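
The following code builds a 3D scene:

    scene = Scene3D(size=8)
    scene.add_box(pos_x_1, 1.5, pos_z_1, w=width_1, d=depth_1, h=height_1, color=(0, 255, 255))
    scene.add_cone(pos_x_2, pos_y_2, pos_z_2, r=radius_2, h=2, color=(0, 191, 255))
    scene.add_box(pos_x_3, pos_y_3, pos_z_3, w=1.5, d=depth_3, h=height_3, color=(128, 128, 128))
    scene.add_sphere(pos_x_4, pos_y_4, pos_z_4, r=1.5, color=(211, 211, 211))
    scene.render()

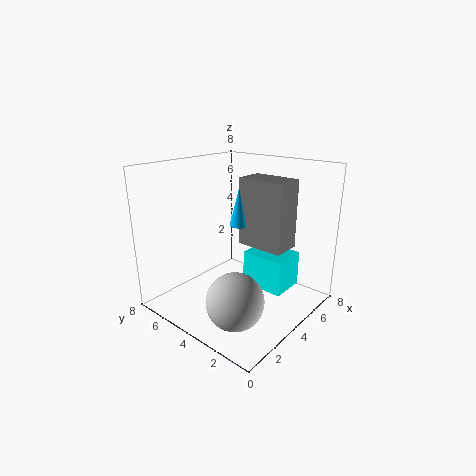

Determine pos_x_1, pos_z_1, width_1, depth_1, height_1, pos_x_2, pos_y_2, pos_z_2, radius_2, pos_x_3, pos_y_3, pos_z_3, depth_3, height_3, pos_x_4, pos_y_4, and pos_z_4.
pos_x_1 = 4.5; pos_z_1 = 1; width_1 = 2; depth_1 = 2.5; height_1 = 2; pos_x_2 = 3.5; pos_y_2 = 3.5; pos_z_2 = 5; radius_2 = 0.5; pos_x_3 = 3.5; pos_y_3 = 1; pos_z_3 = 4; depth_3 = 2.5; height_3 = 3.5; pos_x_4 = 2; pos_y_4 = 2.5; pos_z_4 = 1.5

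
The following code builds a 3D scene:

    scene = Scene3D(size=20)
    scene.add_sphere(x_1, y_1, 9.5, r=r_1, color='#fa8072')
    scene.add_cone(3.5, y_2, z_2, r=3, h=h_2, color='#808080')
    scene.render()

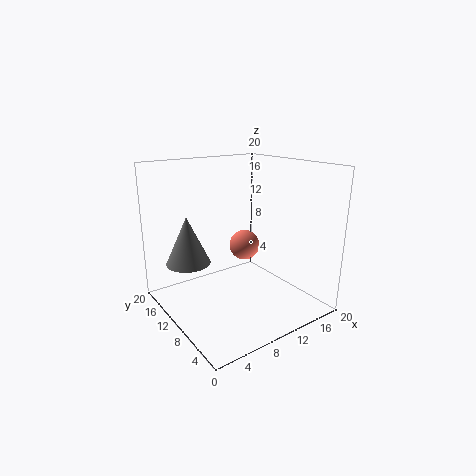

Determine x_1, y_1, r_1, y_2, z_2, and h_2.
x_1 = 10
y_1 = 8.5
r_1 = 2
y_2 = 12.5
z_2 = 7
h_2 = 6.5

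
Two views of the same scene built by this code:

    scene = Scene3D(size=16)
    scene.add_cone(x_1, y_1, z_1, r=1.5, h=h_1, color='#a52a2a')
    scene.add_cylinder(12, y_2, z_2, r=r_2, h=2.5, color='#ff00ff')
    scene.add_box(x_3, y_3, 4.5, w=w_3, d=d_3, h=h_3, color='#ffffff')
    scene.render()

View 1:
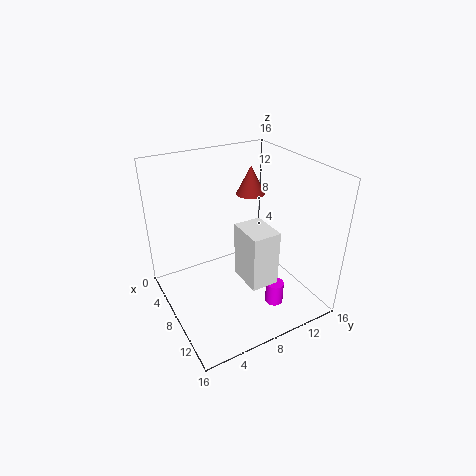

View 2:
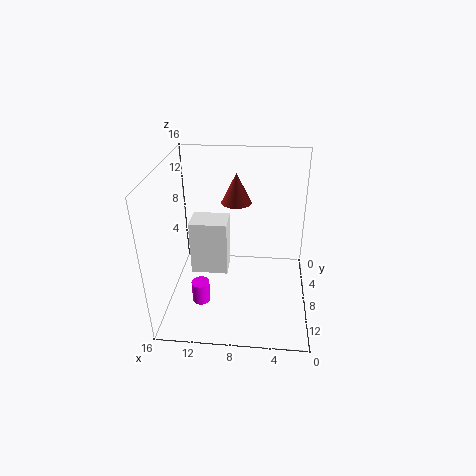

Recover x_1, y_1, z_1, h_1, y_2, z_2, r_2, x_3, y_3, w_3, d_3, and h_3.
x_1 = 8; y_1 = 9.5; z_1 = 13; h_1 = 3; y_2 = 10.5; z_2 = 1; r_2 = 1; x_3 = 9; y_3 = 7; w_3 = 4; d_3 = 3; h_3 = 6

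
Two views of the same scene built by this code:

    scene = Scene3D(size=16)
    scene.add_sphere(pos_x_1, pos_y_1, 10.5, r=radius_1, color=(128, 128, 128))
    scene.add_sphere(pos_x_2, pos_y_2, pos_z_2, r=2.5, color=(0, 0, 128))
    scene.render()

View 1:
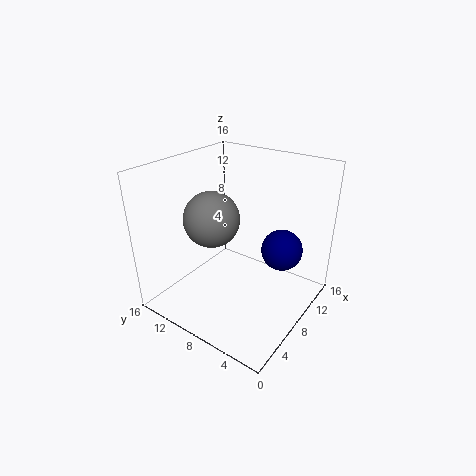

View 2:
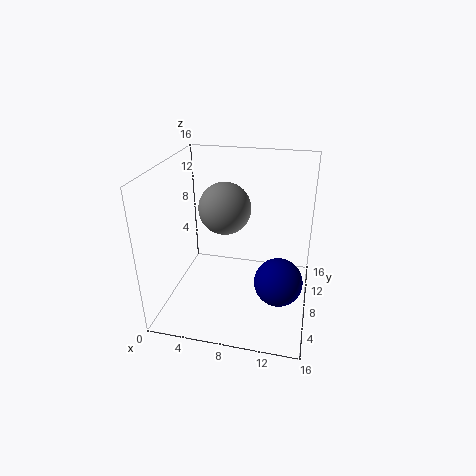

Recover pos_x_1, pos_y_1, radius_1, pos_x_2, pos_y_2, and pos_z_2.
pos_x_1 = 6
pos_y_1 = 10
radius_1 = 3
pos_x_2 = 13
pos_y_2 = 5
pos_z_2 = 5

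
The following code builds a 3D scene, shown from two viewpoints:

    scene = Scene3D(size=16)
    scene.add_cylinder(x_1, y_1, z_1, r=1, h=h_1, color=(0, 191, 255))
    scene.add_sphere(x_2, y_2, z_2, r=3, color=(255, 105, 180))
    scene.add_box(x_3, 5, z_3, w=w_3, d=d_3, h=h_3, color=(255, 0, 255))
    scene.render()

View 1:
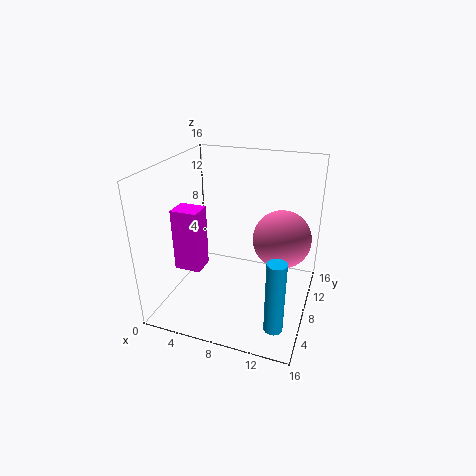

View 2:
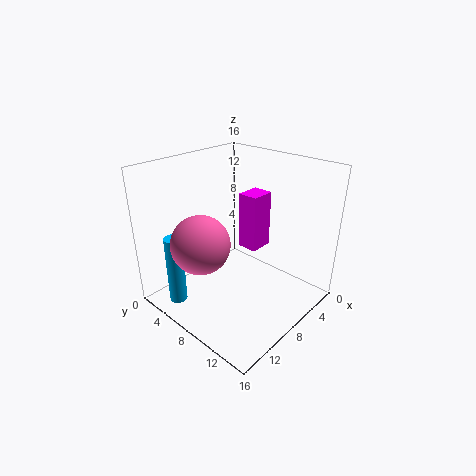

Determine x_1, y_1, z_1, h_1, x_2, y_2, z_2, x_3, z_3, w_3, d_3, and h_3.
x_1 = 13.5
y_1 = 3.5
z_1 = 0.5
h_1 = 8
x_2 = 13
y_2 = 7.5
z_2 = 9
x_3 = 1.5
z_3 = 4.5
w_3 = 3
d_3 = 2.5
h_3 = 7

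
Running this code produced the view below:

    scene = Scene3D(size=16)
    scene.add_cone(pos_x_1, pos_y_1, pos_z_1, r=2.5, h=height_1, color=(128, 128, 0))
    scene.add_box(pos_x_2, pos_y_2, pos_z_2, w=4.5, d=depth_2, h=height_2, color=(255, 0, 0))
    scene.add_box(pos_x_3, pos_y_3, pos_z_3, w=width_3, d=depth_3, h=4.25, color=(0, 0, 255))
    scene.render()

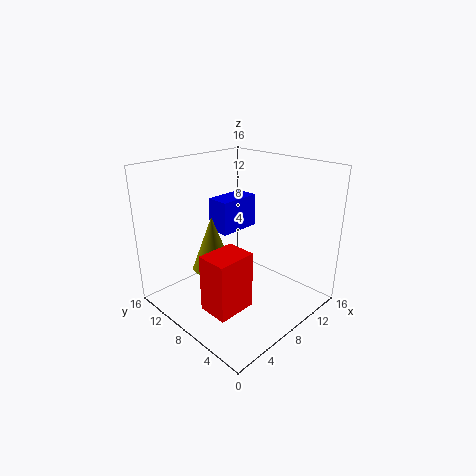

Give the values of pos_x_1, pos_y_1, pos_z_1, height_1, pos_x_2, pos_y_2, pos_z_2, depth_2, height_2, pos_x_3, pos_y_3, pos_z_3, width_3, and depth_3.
pos_x_1 = 8; pos_y_1 = 12.5; pos_z_1 = 2.5; height_1 = 6.75; pos_x_2 = 3; pos_y_2 = 5.25; pos_z_2 = 0.75; depth_2 = 3.5; height_2 = 6.5; pos_x_3 = 10; pos_y_3 = 12.25; pos_z_3 = 6.25; width_3 = 5.5; depth_3 = 3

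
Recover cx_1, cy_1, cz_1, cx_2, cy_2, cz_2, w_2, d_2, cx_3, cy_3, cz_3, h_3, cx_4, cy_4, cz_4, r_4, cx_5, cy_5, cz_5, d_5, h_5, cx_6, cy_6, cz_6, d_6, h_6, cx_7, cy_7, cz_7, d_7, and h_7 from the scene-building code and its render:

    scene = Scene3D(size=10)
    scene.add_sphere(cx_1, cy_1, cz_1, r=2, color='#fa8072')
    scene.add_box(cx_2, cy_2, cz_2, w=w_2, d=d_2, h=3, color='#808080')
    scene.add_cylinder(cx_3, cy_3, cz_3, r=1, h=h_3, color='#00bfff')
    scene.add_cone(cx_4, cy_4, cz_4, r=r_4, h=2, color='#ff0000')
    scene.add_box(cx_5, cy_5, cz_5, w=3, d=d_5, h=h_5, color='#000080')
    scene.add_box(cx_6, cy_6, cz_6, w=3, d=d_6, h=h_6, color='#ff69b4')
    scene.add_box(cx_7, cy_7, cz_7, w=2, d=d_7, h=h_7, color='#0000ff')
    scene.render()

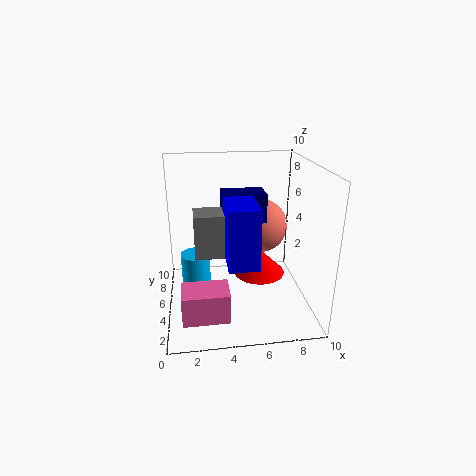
cx_1 = 7
cy_1 = 7
cz_1 = 5
cx_2 = 2
cy_2 = 4
cz_2 = 4
w_2 = 2
d_2 = 2
cx_3 = 2
cy_3 = 5
cz_3 = 1
h_3 = 3
cx_4 = 7
cy_4 = 7
cz_4 = 1
r_4 = 2
cx_5 = 4
cy_5 = 5
cz_5 = 6
d_5 = 2
h_5 = 2
cx_6 = 1
cy_6 = 1
cz_6 = 1
d_6 = 2
h_6 = 2
cx_7 = 4
cy_7 = 2
cz_7 = 4
d_7 = 3
h_7 = 4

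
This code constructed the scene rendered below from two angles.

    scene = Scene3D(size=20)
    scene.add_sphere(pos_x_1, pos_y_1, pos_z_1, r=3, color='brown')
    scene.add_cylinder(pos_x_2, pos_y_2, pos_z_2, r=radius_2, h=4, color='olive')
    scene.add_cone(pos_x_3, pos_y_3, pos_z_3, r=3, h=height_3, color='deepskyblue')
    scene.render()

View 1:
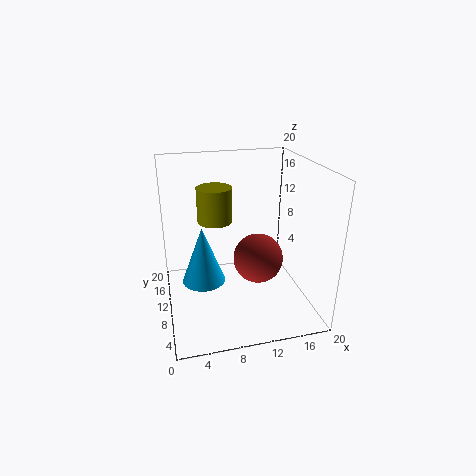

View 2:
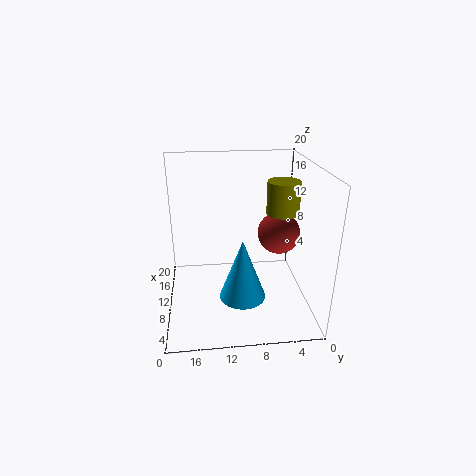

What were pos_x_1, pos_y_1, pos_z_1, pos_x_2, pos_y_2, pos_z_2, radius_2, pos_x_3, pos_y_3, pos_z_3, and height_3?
pos_x_1 = 11; pos_y_1 = 4; pos_z_1 = 10; pos_x_2 = 6; pos_y_2 = 5; pos_z_2 = 15; radius_2 = 2; pos_x_3 = 5; pos_y_3 = 10; pos_z_3 = 4; height_3 = 8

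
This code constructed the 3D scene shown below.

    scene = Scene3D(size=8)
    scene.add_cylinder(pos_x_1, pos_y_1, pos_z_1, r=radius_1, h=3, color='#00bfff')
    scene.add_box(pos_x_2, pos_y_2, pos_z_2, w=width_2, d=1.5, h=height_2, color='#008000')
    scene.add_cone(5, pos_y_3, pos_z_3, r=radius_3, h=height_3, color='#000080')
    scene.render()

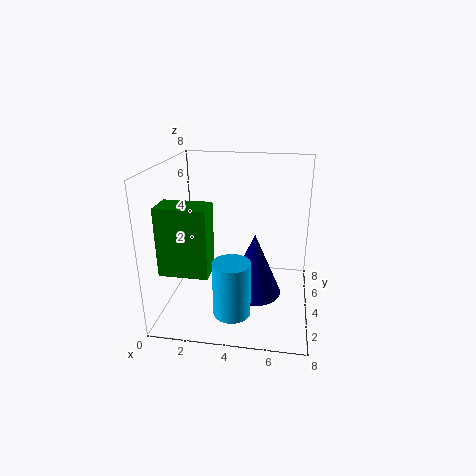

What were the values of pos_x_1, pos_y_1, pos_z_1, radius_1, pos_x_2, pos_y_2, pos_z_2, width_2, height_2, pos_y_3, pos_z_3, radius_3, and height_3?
pos_x_1 = 4, pos_y_1 = 2, pos_z_1 = 0.5, radius_1 = 1, pos_x_2 = 0.5, pos_y_2 = 1, pos_z_2 = 3, width_2 = 2.5, height_2 = 3.5, pos_y_3 = 3.5, pos_z_3 = 1, radius_3 = 1.5, height_3 = 3.5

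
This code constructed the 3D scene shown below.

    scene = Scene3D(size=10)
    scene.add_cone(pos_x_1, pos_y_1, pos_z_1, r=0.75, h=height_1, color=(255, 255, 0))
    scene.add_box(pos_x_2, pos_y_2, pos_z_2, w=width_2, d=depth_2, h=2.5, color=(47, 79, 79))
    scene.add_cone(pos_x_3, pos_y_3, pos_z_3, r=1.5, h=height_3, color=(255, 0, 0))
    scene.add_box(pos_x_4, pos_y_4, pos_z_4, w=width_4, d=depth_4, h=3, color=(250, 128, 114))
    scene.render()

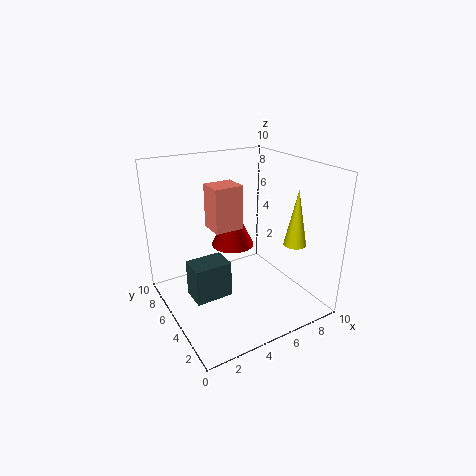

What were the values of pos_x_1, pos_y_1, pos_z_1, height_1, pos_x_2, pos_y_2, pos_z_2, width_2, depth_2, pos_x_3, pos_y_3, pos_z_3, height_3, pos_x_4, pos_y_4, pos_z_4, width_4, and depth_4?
pos_x_1 = 7.75; pos_y_1 = 2.25; pos_z_1 = 5; height_1 = 3.75; pos_x_2 = 1.25; pos_y_2 = 3.75; pos_z_2 = 1.5; width_2 = 2.5; depth_2 = 1.75; pos_x_3 = 5; pos_y_3 = 5.75; pos_z_3 = 4.25; height_3 = 3; pos_x_4 = 3.25; pos_y_4 = 4.75; pos_z_4 = 5.75; width_4 = 2; depth_4 = 1.75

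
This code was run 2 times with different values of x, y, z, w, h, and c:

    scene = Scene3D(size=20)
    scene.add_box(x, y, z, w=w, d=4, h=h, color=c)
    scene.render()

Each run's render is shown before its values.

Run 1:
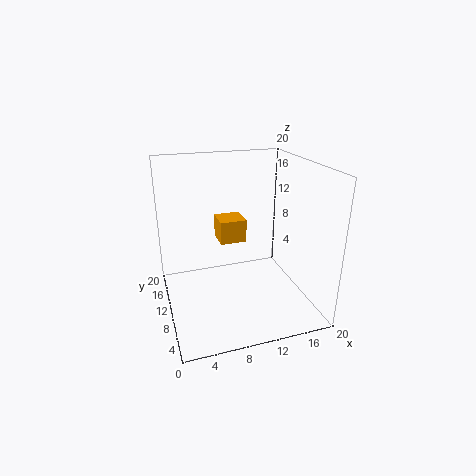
x = 8.5, y = 13.5, z = 7.5, w = 4, h = 3.5, c = 'orange'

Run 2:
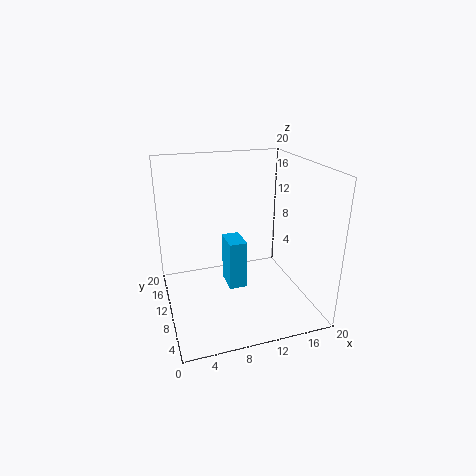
x = 8.5, y = 9, z = 2.5, w = 2.5, h = 7, c = 'deepskyblue'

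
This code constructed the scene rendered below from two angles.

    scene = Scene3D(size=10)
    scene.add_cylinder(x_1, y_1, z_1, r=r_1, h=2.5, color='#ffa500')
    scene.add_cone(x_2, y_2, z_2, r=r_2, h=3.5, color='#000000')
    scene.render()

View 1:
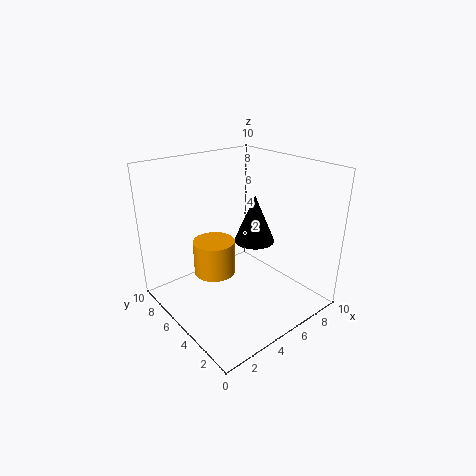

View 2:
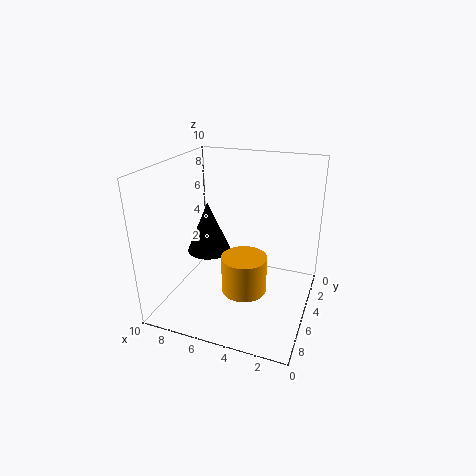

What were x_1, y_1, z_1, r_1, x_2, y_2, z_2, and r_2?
x_1 = 4, y_1 = 6.5, z_1 = 2, r_1 = 1.5, x_2 = 7, y_2 = 5.5, z_2 = 4, r_2 = 1.5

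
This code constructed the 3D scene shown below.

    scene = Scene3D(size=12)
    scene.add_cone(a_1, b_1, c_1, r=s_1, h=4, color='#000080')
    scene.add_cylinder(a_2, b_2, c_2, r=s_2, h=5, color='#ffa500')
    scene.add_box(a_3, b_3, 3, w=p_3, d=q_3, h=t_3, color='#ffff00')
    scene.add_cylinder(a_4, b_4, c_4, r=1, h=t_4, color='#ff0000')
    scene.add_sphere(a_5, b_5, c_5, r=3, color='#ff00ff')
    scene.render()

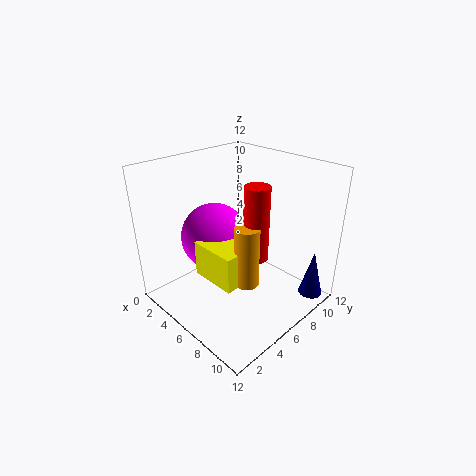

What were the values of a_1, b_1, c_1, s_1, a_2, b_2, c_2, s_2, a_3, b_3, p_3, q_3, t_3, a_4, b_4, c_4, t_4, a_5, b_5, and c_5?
a_1 = 11, b_1 = 10, c_1 = 1, s_1 = 1, a_2 = 8, b_2 = 5, c_2 = 3, s_2 = 1, a_3 = 4, b_3 = 3, p_3 = 4, q_3 = 3, t_3 = 3, a_4 = 8, b_4 = 6, c_4 = 5, t_4 = 6, a_5 = 3, b_5 = 6, c_5 = 5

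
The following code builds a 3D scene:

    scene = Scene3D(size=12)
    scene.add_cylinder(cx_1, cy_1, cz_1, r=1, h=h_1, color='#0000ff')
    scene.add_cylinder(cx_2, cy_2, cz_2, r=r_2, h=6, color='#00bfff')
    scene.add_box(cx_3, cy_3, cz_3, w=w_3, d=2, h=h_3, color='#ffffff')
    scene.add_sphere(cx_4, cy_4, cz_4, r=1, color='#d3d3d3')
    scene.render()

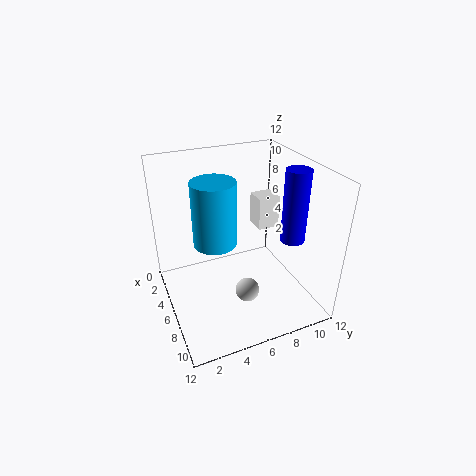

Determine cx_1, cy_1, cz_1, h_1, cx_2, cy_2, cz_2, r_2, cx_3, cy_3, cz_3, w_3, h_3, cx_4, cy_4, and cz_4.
cx_1 = 8, cy_1 = 10, cz_1 = 6, h_1 = 6, cx_2 = 3, cy_2 = 5, cz_2 = 4, r_2 = 2, cx_3 = 2, cy_3 = 9, cz_3 = 5, w_3 = 2, h_3 = 3, cx_4 = 8, cy_4 = 6, cz_4 = 2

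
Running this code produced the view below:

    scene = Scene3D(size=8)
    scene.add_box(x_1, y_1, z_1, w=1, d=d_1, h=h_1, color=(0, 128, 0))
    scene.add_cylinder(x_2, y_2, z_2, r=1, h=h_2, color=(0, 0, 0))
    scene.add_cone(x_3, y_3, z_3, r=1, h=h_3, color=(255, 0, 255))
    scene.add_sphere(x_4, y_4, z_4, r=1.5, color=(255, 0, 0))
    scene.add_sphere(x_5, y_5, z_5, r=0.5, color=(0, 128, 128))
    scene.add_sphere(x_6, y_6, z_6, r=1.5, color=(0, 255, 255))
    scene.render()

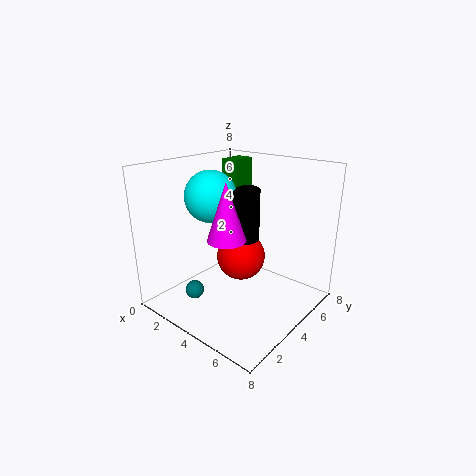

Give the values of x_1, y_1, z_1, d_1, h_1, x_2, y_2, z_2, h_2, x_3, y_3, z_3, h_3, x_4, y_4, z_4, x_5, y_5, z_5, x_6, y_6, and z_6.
x_1 = 2, y_1 = 5, z_1 = 6, d_1 = 1.5, h_1 = 2, x_2 = 3.5, y_2 = 5, z_2 = 3.5, h_2 = 3, x_3 = 4.5, y_3 = 2.5, z_3 = 4.5, h_3 = 3, x_4 = 3, y_4 = 5.5, z_4 = 2, x_5 = 3, y_5 = 1.5, z_5 = 1.5, x_6 = 2, y_6 = 4, z_6 = 6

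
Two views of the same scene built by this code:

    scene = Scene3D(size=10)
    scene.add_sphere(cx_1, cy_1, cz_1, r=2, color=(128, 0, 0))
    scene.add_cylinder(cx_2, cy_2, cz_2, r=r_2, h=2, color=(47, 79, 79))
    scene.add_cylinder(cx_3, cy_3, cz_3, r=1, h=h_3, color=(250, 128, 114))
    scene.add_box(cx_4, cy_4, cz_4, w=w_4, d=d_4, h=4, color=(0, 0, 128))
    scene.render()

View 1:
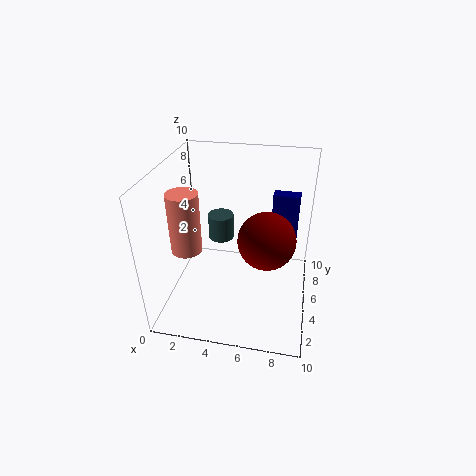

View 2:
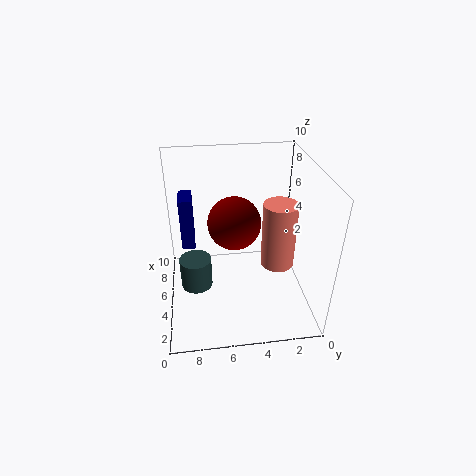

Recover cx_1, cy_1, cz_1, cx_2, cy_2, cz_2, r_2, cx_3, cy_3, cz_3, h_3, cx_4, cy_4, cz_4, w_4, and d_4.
cx_1 = 7
cy_1 = 5
cz_1 = 5
cx_2 = 3
cy_2 = 8
cz_2 = 3
r_2 = 1
cx_3 = 2
cy_3 = 3
cz_3 = 5
h_3 = 4
cx_4 = 7
cy_4 = 8
cz_4 = 3
w_4 = 2
d_4 = 1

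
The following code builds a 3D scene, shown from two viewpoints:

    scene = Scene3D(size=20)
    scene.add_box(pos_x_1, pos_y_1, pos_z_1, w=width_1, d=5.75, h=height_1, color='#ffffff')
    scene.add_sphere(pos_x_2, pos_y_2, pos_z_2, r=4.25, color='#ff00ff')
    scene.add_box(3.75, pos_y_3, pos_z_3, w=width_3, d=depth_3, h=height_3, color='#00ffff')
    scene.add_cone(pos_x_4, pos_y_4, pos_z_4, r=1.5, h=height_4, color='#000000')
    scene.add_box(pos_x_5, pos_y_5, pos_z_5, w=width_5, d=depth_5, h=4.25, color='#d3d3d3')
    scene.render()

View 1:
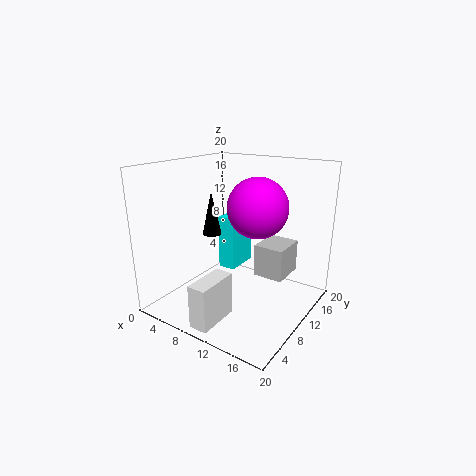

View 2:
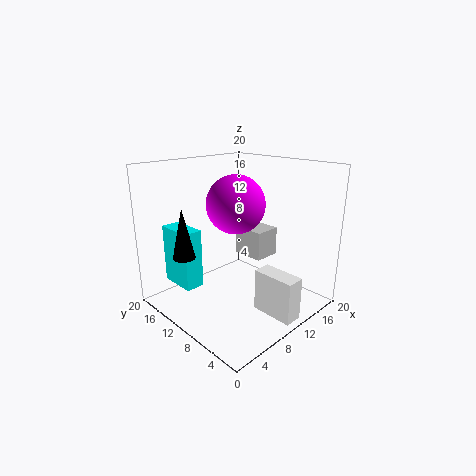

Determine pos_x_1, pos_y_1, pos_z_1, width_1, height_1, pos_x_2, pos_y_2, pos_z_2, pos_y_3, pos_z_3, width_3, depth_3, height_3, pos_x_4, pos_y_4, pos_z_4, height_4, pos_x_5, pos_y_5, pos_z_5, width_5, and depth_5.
pos_x_1 = 9.25, pos_y_1 = 0.25, pos_z_1 = 1, width_1 = 2.5, height_1 = 5.75, pos_x_2 = 11.75, pos_y_2 = 12.25, pos_z_2 = 14, pos_y_3 = 13.75, pos_z_3 = 2.5, width_3 = 2.75, depth_3 = 5.5, height_3 = 8.5, pos_x_4 = 3, pos_y_4 = 13, pos_z_4 = 8.25, height_4 = 6.75, pos_x_5 = 13.25, pos_y_5 = 9, pos_z_5 = 5.75, width_5 = 4, depth_5 = 4.75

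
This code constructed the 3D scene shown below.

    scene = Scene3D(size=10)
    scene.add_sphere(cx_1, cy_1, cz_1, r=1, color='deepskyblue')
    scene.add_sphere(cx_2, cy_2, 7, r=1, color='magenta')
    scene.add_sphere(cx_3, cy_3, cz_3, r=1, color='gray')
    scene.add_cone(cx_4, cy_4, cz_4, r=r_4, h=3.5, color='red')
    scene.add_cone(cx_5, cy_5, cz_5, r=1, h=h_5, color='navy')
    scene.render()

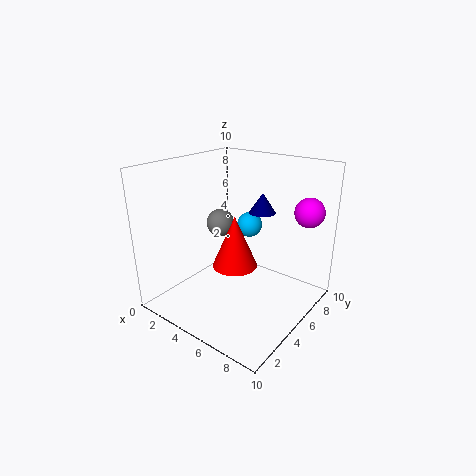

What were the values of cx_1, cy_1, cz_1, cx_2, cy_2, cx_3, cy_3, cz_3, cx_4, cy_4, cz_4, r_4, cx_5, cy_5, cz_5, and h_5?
cx_1 = 3.5
cy_1 = 8.5
cz_1 = 4.5
cx_2 = 9
cy_2 = 7.5
cx_3 = 3
cy_3 = 5.5
cz_3 = 5.5
cx_4 = 5.5
cy_4 = 4
cz_4 = 3.5
r_4 = 1.5
cx_5 = 5
cy_5 = 8
cz_5 = 6
h_5 = 1.5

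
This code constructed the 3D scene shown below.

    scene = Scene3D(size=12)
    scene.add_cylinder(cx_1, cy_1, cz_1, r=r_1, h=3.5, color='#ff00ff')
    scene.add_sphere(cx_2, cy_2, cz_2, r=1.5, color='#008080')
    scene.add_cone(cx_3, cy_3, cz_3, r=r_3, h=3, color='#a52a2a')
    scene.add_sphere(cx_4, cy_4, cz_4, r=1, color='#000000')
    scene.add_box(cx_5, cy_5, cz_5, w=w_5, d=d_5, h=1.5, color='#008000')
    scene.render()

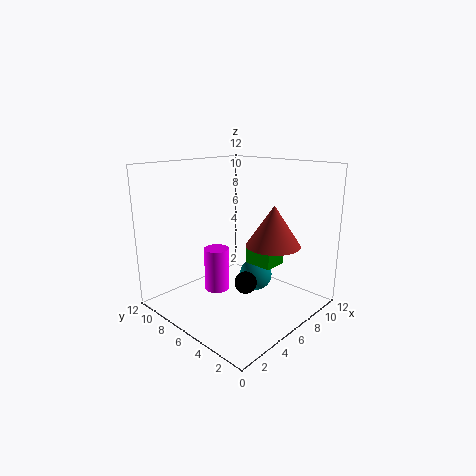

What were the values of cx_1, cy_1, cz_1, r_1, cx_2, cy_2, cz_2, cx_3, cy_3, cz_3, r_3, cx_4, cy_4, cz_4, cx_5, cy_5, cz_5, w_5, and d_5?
cx_1 = 4
cy_1 = 6.5
cz_1 = 2
r_1 = 1
cx_2 = 9
cy_2 = 6.5
cz_2 = 1.5
cx_3 = 5.5
cy_3 = 2
cz_3 = 6.5
r_3 = 2
cx_4 = 7
cy_4 = 6
cz_4 = 1.5
cx_5 = 7
cy_5 = 3.5
cz_5 = 3.5
w_5 = 2
d_5 = 2.5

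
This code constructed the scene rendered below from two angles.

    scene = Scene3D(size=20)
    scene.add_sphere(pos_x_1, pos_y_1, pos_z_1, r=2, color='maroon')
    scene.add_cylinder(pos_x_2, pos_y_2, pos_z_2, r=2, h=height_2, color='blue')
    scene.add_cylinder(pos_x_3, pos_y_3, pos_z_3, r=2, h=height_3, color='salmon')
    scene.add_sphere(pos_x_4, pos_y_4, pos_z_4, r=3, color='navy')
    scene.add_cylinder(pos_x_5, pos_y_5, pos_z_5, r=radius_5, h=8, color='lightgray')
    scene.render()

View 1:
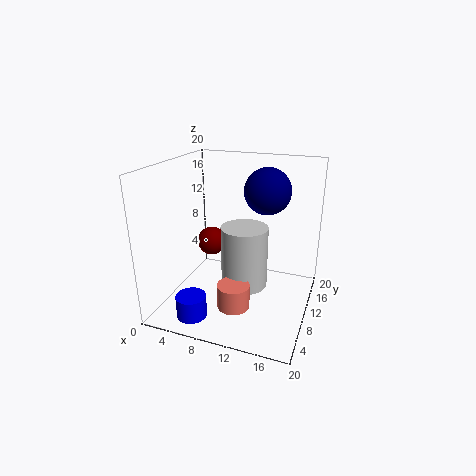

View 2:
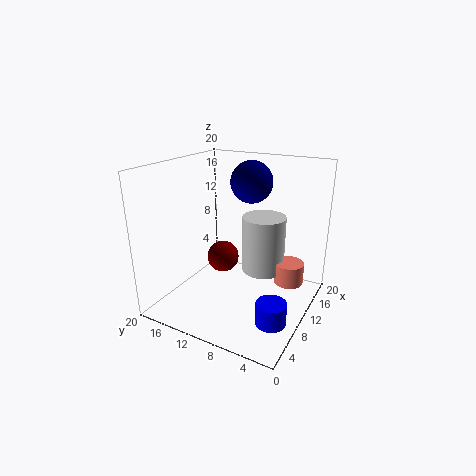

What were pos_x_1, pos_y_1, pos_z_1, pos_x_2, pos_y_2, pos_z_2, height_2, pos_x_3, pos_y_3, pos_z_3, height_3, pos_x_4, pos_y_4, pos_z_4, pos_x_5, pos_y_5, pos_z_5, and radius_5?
pos_x_1 = 6
pos_y_1 = 10
pos_z_1 = 9
pos_x_2 = 6
pos_y_2 = 3
pos_z_2 = 1
height_2 = 3
pos_x_3 = 12
pos_y_3 = 3
pos_z_3 = 4
height_3 = 3
pos_x_4 = 14
pos_y_4 = 10
pos_z_4 = 17
pos_x_5 = 12
pos_y_5 = 7
pos_z_5 = 5
radius_5 = 3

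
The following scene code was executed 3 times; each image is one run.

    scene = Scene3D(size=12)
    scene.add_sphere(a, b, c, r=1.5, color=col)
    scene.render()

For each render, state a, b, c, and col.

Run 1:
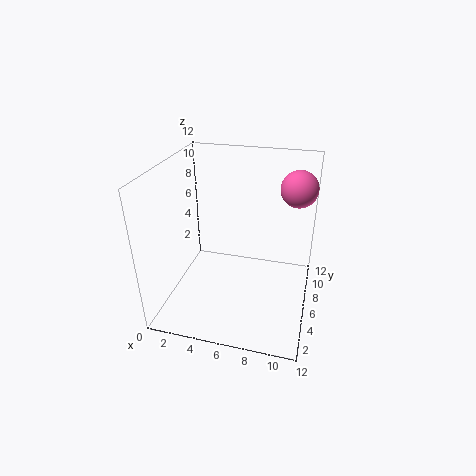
a = 10.5, b = 8, c = 10, col = 'hotpink'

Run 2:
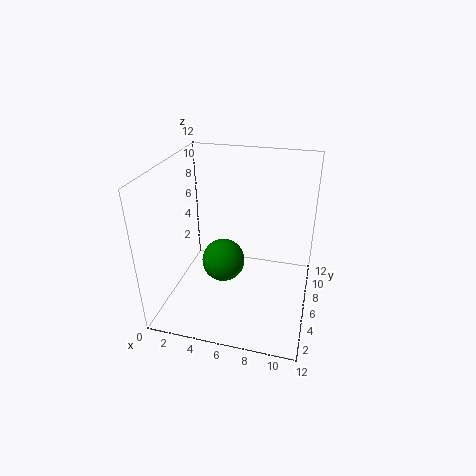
a = 6, b = 2, c = 6.5, col = 'green'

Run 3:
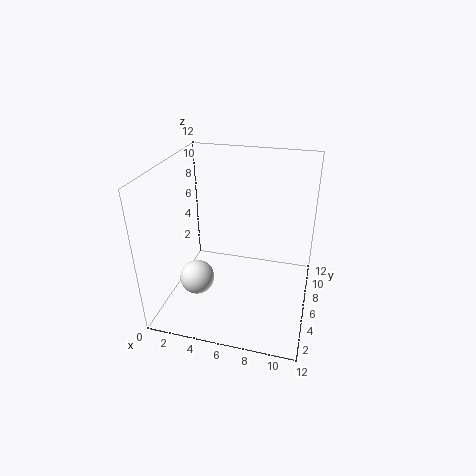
a = 2.5, b = 5, c = 2, col = 'white'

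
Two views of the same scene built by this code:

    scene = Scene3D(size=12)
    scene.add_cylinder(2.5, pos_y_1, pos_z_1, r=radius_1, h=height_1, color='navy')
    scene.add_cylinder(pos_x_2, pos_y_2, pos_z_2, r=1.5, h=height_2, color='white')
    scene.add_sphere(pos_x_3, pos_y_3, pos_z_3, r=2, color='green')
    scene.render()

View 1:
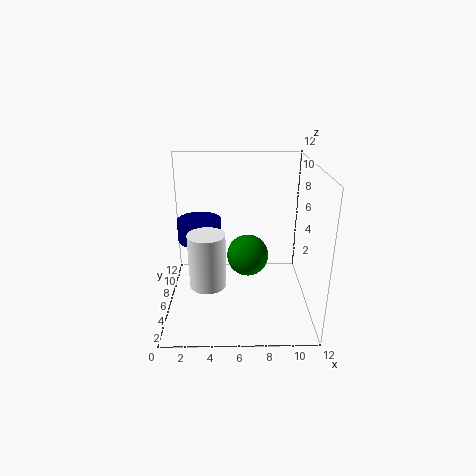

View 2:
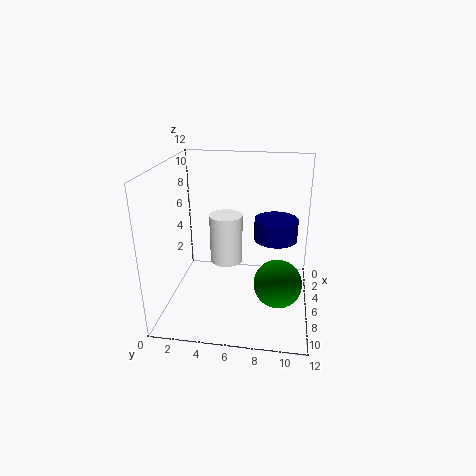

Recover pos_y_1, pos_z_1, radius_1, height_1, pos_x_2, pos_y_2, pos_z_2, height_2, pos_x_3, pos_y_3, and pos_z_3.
pos_y_1 = 9; pos_z_1 = 4.5; radius_1 = 2; height_1 = 2; pos_x_2 = 3.5; pos_y_2 = 4.5; pos_z_2 = 2.5; height_2 = 4.5; pos_x_3 = 7; pos_y_3 = 9.5; pos_z_3 = 2.5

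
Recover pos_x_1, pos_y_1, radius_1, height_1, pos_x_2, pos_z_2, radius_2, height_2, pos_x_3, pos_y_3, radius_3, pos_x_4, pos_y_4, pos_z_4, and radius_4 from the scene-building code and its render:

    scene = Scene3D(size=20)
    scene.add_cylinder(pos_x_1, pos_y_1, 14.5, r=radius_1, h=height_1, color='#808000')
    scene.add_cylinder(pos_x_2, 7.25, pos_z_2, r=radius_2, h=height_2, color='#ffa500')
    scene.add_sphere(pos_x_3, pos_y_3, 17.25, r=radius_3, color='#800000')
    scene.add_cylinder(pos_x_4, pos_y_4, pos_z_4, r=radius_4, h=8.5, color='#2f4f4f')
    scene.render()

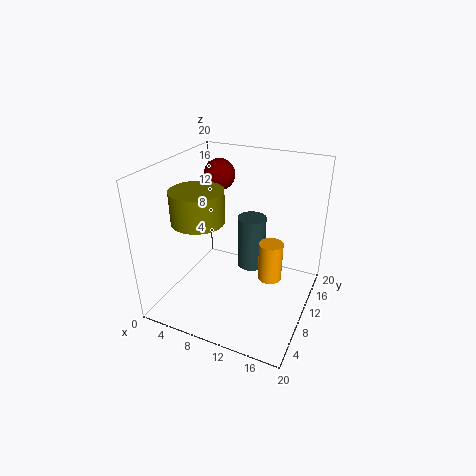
pos_x_1 = 7.25
pos_y_1 = 4.5
radius_1 = 3.25
height_1 = 4
pos_x_2 = 15.75
pos_z_2 = 7
radius_2 = 1.5
height_2 = 5
pos_x_3 = 5.25
pos_y_3 = 14
radius_3 = 2.25
pos_x_4 = 9.5
pos_y_4 = 16.25
pos_z_4 = 1.75
radius_4 = 2.25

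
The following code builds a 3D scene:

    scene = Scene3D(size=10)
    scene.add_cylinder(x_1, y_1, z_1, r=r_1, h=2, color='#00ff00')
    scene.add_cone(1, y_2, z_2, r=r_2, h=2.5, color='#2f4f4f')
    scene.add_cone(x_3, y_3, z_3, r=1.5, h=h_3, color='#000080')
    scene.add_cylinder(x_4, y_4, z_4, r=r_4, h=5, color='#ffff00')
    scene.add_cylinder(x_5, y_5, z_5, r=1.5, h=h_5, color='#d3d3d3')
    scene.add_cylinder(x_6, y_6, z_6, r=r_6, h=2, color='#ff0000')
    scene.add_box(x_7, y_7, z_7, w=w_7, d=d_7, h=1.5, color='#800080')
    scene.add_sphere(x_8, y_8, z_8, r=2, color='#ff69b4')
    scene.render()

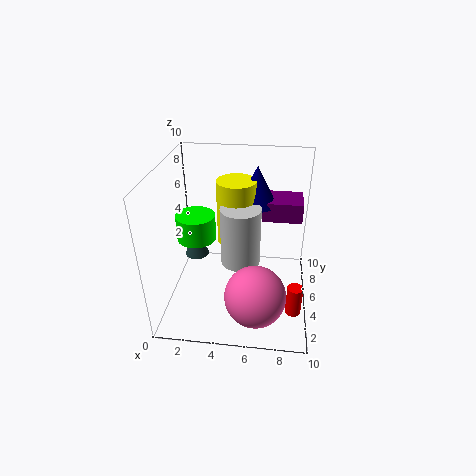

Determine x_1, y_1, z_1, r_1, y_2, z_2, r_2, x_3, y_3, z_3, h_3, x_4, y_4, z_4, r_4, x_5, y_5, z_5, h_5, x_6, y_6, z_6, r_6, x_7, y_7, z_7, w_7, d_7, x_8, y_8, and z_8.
x_1 = 1.5
y_1 = 7
z_1 = 3.5
r_1 = 1.5
y_2 = 8.5
z_2 = 1
r_2 = 1
x_3 = 6
y_3 = 8.5
z_3 = 6
h_3 = 3
x_4 = 4.5
y_4 = 8
z_4 = 3
r_4 = 1.5
x_5 = 5
y_5 = 6.5
z_5 = 2
h_5 = 4.5
x_6 = 9
y_6 = 2
z_6 = 1.5
r_6 = 0.5
x_7 = 6.5
y_7 = 7.5
z_7 = 5
w_7 = 3
d_7 = 2.5
x_8 = 6.5
y_8 = 2
z_8 = 2.5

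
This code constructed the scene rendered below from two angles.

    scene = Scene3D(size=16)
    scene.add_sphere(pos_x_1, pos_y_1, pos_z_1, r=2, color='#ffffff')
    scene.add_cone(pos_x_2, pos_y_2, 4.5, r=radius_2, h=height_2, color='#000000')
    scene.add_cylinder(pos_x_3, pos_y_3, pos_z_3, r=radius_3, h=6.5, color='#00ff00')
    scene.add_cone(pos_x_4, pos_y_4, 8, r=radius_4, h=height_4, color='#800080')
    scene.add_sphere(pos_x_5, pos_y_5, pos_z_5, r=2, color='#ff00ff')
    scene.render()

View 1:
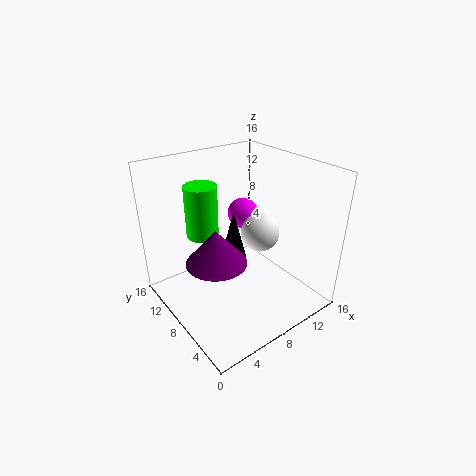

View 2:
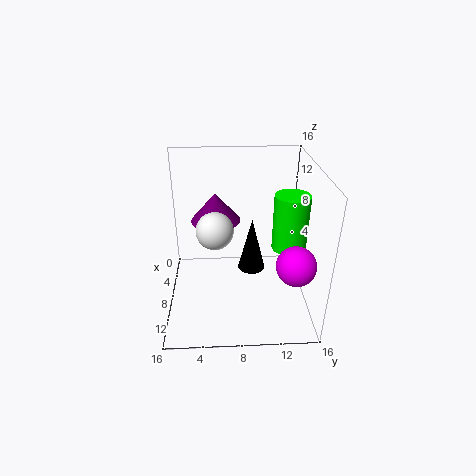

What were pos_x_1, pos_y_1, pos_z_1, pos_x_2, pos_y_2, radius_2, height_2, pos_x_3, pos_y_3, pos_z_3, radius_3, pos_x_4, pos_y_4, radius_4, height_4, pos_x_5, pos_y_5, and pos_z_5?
pos_x_1 = 9
pos_y_1 = 5.5
pos_z_1 = 9.5
pos_x_2 = 8.5
pos_y_2 = 9.5
radius_2 = 1.5
height_2 = 6
pos_x_3 = 7
pos_y_3 = 14
pos_z_3 = 6
radius_3 = 2
pos_x_4 = 3.5
pos_y_4 = 5.5
radius_4 = 3
height_4 = 3.5
pos_x_5 = 13
pos_y_5 = 13.5
pos_z_5 = 7.5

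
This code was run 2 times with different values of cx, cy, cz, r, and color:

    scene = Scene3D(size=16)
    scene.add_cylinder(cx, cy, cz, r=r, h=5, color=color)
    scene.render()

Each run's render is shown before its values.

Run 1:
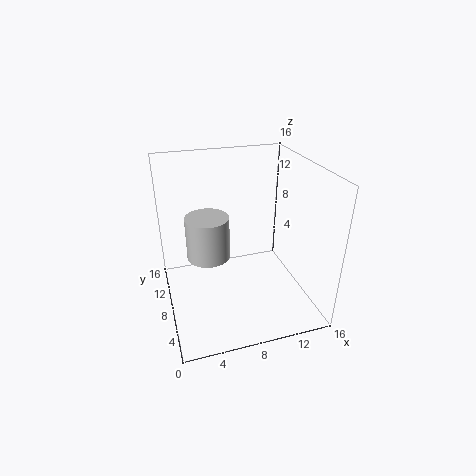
cx = 5
cy = 10
cz = 5
r = 2.5
color = 'lightgray'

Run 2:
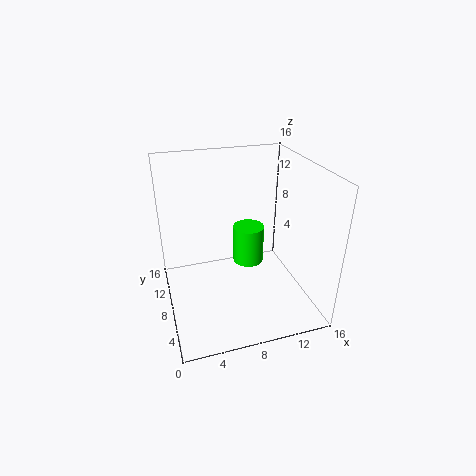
cx = 11
cy = 13
cz = 1.5
r = 2
color = 'lime'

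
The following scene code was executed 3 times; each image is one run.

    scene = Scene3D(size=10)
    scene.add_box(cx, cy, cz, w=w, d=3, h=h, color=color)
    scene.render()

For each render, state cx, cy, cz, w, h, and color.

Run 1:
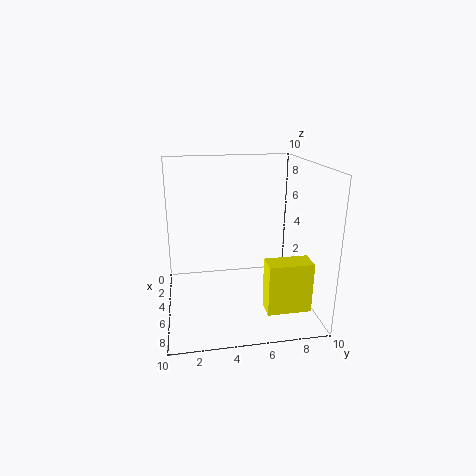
cx = 6.5, cy = 6.5, cz = 0.5, w = 1.5, h = 3.5, color = 'yellow'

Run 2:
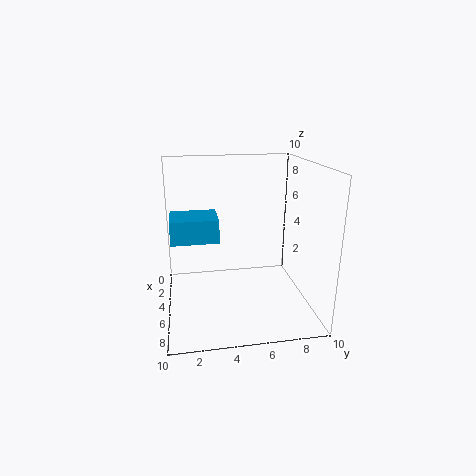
cx = 4.5, cy = 0.5, cz = 5.5, w = 2.5, h = 1.5, color = 'deepskyblue'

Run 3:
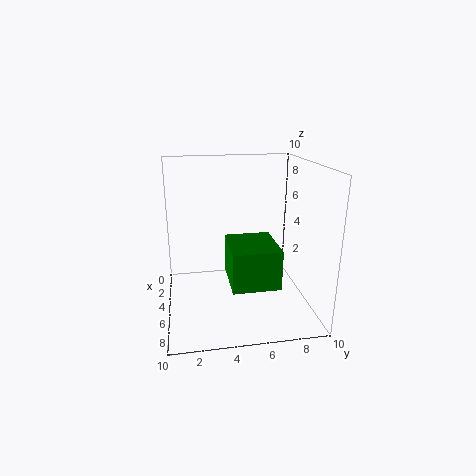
cx = 5.5, cy = 4, cz = 3, w = 3.5, h = 2.5, color = 'green'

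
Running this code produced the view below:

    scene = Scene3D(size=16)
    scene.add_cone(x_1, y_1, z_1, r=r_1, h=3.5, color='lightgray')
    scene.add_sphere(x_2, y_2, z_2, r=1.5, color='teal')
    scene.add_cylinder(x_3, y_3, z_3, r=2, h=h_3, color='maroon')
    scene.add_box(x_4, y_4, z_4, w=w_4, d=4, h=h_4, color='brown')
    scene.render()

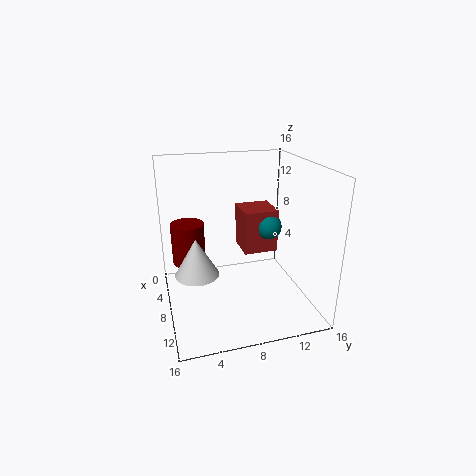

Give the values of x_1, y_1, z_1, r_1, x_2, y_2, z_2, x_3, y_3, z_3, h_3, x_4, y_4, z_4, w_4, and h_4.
x_1 = 13.5
y_1 = 2.5
z_1 = 7.5
r_1 = 2
x_2 = 7
y_2 = 12
z_2 = 8.5
x_3 = 3.5
y_3 = 3
z_3 = 3.5
h_3 = 5
x_4 = 3.5
y_4 = 9
z_4 = 5.5
w_4 = 4
h_4 = 5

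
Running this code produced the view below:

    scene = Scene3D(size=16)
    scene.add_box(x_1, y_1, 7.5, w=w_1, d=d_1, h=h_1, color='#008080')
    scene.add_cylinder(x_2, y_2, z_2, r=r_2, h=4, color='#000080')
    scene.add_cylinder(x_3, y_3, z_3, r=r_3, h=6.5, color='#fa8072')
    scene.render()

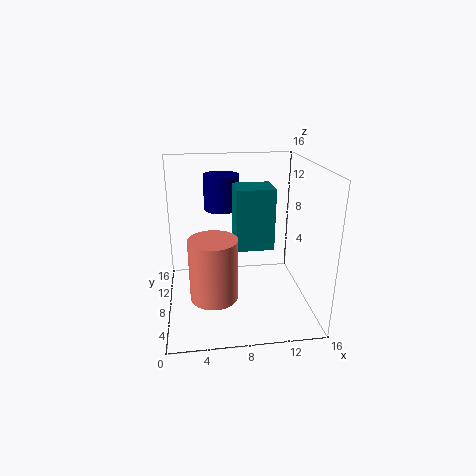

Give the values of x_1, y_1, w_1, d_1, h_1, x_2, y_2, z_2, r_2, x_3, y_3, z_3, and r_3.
x_1 = 7.5
y_1 = 5.5
w_1 = 4
d_1 = 3.5
h_1 = 6.5
x_2 = 6.5
y_2 = 11
z_2 = 10.5
r_2 = 2
x_3 = 5
y_3 = 4.5
z_3 = 3
r_3 = 2.5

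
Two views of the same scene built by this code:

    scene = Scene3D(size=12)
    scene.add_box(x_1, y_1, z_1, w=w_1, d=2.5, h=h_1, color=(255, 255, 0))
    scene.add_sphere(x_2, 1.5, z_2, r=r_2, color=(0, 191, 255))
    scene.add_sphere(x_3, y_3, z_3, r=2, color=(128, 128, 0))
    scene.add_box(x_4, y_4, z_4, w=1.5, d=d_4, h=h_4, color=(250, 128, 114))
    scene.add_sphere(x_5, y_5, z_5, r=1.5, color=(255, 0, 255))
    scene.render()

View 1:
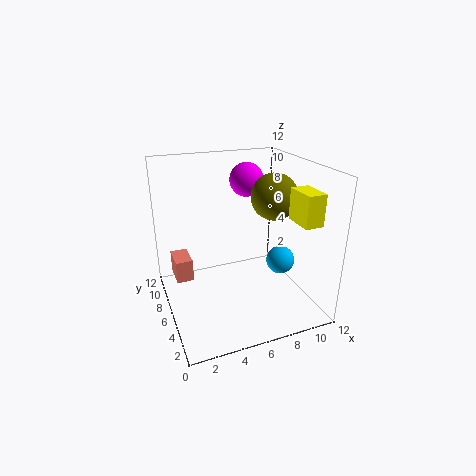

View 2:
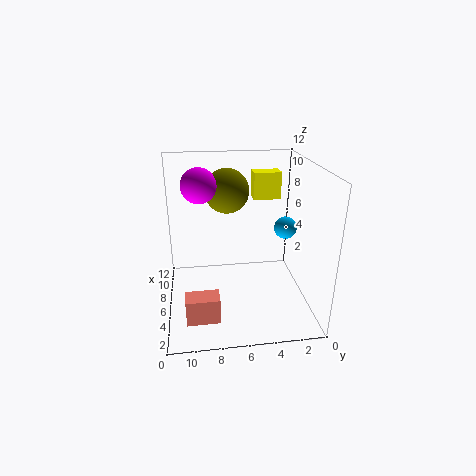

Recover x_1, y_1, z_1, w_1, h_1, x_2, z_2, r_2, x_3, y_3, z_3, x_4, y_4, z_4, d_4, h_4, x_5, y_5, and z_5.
x_1 = 9.5; y_1 = 1.5; z_1 = 8; w_1 = 1.5; h_1 = 2.5; x_2 = 7.5; z_2 = 6; r_2 = 1; x_3 = 9.5; y_3 = 6.5; z_3 = 9; x_4 = 1; y_4 = 8; z_4 = 1.5; d_4 = 2.5; h_4 = 2; x_5 = 8; y_5 = 9; z_5 = 10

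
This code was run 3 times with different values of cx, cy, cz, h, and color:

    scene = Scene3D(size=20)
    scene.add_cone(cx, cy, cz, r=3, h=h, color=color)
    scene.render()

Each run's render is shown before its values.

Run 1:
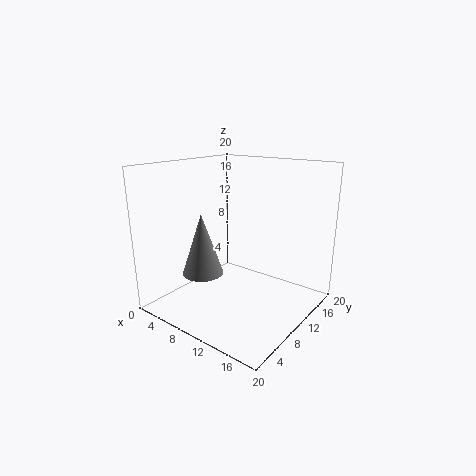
cx = 5
cy = 8
cz = 4
h = 9
color = 'gray'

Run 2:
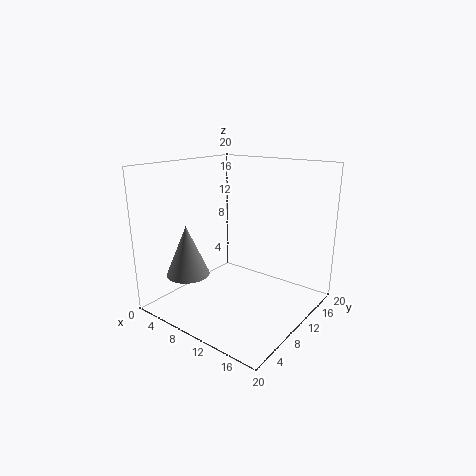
cx = 5
cy = 5
cz = 5
h = 7
color = 'gray'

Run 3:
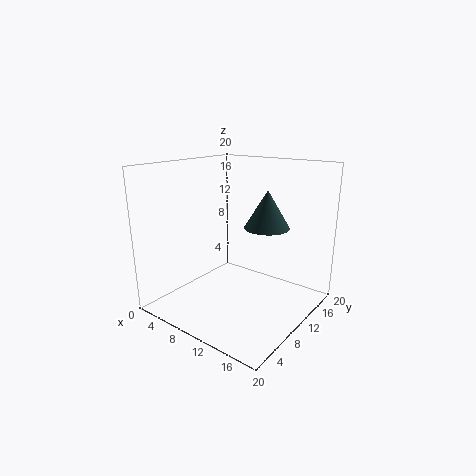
cx = 14
cy = 11
cz = 12
h = 5
color = 'darkslategray'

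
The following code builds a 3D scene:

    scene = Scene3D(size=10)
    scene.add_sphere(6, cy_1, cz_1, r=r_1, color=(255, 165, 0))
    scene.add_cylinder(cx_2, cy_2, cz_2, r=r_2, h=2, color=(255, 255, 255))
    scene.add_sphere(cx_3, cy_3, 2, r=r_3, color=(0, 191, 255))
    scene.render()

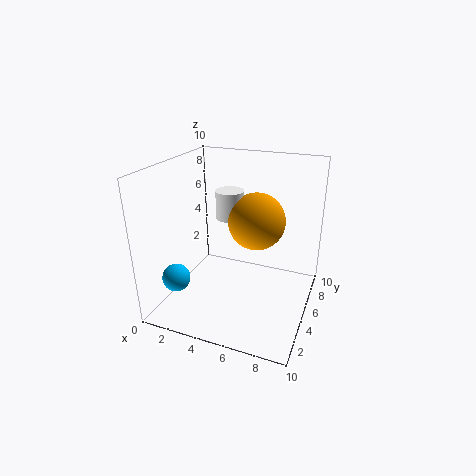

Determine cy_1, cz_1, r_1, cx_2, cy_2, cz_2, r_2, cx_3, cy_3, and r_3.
cy_1 = 6
cz_1 = 6
r_1 = 2
cx_2 = 4
cy_2 = 6
cz_2 = 6
r_2 = 1
cx_3 = 1
cy_3 = 3
r_3 = 1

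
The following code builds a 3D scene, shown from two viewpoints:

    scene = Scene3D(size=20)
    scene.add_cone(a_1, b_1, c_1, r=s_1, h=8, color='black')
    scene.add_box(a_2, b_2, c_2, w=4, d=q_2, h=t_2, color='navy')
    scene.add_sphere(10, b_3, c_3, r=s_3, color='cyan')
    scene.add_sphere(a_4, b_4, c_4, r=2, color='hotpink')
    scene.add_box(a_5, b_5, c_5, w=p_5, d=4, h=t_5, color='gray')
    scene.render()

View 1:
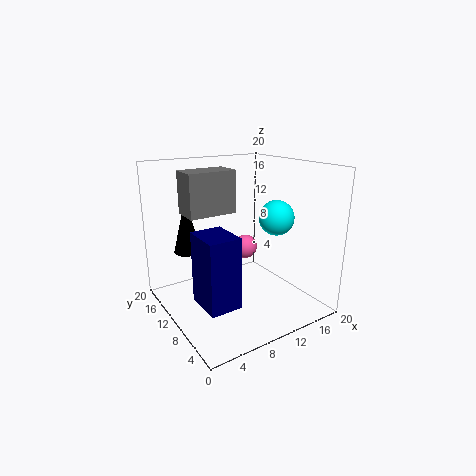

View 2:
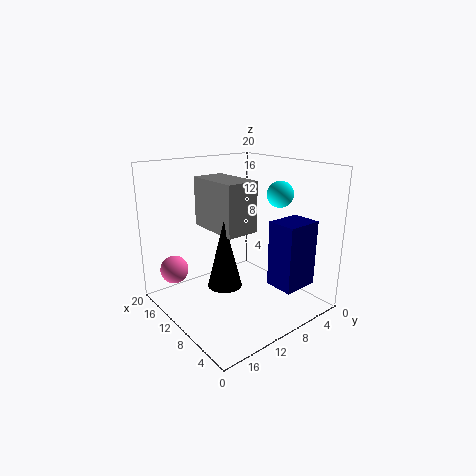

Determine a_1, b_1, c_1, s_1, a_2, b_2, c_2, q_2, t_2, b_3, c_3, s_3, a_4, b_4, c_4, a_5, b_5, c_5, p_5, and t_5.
a_1 = 5
b_1 = 16
c_1 = 7
s_1 = 2
a_2 = 2
b_2 = 3
c_2 = 4
q_2 = 5
t_2 = 9
b_3 = 2
c_3 = 15
s_3 = 2
a_4 = 16
b_4 = 17
c_4 = 5
a_5 = 4
b_5 = 12
c_5 = 13
p_5 = 7
t_5 = 6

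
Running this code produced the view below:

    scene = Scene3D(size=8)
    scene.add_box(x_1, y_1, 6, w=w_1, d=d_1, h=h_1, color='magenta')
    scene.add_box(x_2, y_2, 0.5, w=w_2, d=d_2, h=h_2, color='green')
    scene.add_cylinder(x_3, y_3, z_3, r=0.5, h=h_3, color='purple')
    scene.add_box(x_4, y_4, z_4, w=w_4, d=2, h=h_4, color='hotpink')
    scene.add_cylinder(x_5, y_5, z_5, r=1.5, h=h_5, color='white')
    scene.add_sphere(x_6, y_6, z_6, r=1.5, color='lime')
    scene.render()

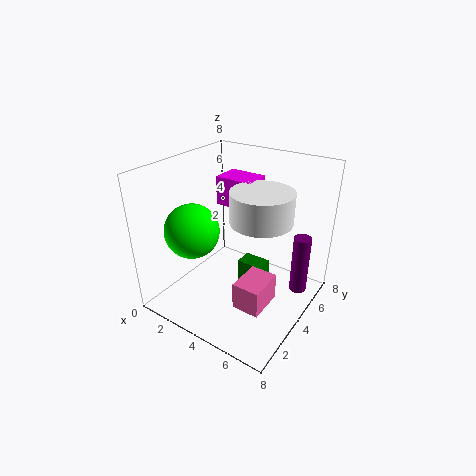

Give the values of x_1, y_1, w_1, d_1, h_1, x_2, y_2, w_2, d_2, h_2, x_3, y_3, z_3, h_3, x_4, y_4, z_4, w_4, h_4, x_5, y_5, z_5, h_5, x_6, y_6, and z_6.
x_1 = 3; y_1 = 3.5; w_1 = 2; d_1 = 1.5; h_1 = 1.5; x_2 = 4; y_2 = 4; w_2 = 1.5; d_2 = 1; h_2 = 2; x_3 = 7; y_3 = 6; z_3 = 0.5; h_3 = 3.5; x_4 = 5; y_4 = 2; z_4 = 1; w_4 = 1.5; h_4 = 1.5; x_5 = 6; y_5 = 3; z_5 = 6; h_5 = 1.5; x_6 = 2; y_6 = 2.5; z_6 = 4.5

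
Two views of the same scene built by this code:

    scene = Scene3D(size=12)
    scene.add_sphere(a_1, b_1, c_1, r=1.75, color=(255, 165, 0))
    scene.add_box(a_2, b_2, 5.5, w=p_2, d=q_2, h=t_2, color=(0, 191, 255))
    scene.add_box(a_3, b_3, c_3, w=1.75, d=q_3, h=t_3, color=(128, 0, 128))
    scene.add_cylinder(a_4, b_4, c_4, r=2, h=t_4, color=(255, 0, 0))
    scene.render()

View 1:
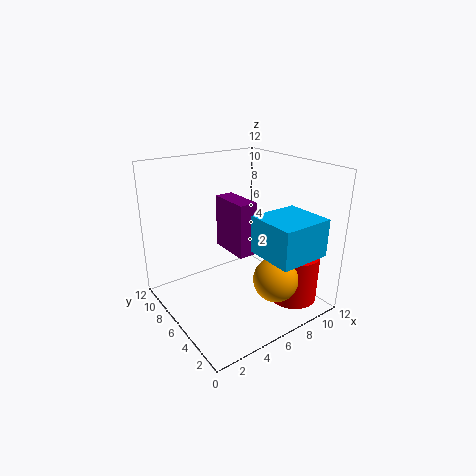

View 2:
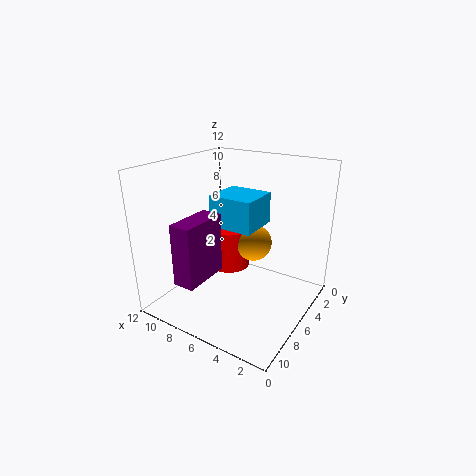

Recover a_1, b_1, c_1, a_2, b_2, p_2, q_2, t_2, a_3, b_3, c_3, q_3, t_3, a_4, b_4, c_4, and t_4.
a_1 = 6.75
b_1 = 2
c_1 = 3.75
a_2 = 6
b_2 = 0.25
p_2 = 4.25
q_2 = 4
t_2 = 3
a_3 = 7
b_3 = 7
c_3 = 3.25
q_3 = 4
t_3 = 5
a_4 = 9.25
b_4 = 2.5
c_4 = 1
t_4 = 4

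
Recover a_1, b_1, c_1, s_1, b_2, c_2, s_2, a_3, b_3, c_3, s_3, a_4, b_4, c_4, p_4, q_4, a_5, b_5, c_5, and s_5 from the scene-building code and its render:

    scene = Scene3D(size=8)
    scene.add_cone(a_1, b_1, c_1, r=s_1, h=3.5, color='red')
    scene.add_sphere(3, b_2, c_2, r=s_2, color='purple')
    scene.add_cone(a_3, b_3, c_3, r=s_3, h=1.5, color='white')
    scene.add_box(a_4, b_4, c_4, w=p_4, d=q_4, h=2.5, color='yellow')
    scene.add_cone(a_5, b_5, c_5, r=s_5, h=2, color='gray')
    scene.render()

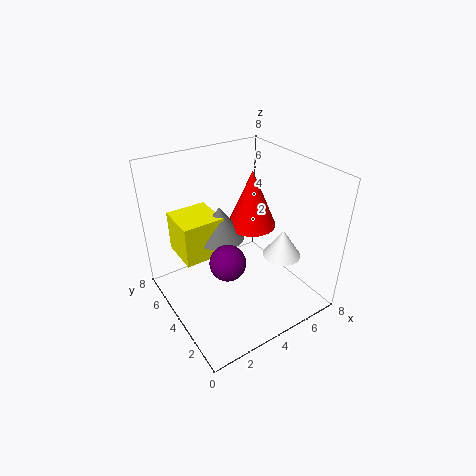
a_1 = 6; b_1 = 5.5; c_1 = 3.5; s_1 = 1.5; b_2 = 3.5; c_2 = 3; s_2 = 1; a_3 = 5.5; b_3 = 2; c_3 = 3.5; s_3 = 1; a_4 = 1.5; b_4 = 5.5; c_4 = 2; p_4 = 2.5; q_4 = 2.5; a_5 = 4; b_5 = 6; c_5 = 3; s_5 = 1.5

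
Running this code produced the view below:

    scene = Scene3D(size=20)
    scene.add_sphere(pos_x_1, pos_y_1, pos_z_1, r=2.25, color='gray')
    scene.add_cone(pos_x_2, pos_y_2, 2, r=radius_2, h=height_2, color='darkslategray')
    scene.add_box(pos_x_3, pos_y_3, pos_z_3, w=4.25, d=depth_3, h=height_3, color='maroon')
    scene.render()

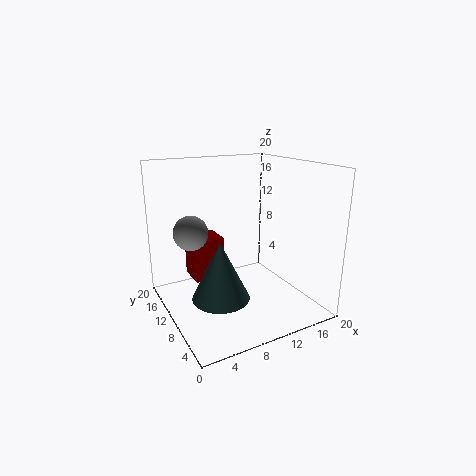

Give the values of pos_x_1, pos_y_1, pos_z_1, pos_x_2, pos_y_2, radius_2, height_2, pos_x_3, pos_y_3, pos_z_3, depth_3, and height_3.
pos_x_1 = 3.25
pos_y_1 = 10.25
pos_z_1 = 11.75
pos_x_2 = 6.75
pos_y_2 = 9
radius_2 = 4
height_2 = 8.25
pos_x_3 = 3.75
pos_y_3 = 10.25
pos_z_3 = 4.5
depth_3 = 4
height_3 = 5.75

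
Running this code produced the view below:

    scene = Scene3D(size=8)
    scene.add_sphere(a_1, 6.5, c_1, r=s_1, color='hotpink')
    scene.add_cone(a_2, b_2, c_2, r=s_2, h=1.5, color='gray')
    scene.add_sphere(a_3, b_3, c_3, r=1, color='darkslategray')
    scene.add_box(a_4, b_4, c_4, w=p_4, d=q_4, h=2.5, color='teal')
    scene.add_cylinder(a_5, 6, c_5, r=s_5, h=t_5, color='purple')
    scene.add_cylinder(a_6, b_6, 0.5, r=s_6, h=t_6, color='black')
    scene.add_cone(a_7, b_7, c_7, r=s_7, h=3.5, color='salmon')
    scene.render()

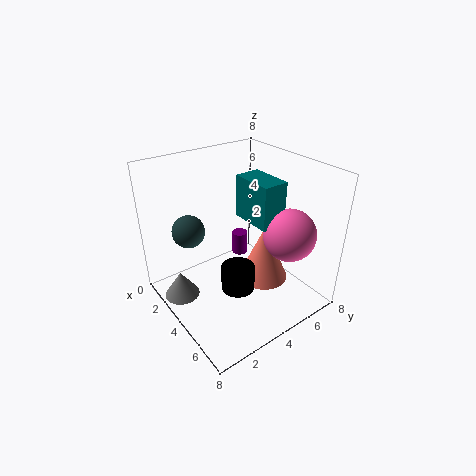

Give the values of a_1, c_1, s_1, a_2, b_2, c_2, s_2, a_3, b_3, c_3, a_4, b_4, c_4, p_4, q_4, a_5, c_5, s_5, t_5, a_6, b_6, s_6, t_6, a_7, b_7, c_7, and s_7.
a_1 = 5.5; c_1 = 4; s_1 = 1.5; a_2 = 2.5; b_2 = 1; c_2 = 0.5; s_2 = 1; a_3 = 1; b_3 = 2.5; c_3 = 3.5; a_4 = 2.5; b_4 = 5; c_4 = 4.5; p_4 = 2.5; q_4 = 1.5; a_5 = 1.5; c_5 = 1; s_5 = 0.5; t_5 = 1.5; a_6 = 4; b_6 = 4; s_6 = 1; t_6 = 1.5; a_7 = 4; b_7 = 6; c_7 = 0.5; s_7 = 1.5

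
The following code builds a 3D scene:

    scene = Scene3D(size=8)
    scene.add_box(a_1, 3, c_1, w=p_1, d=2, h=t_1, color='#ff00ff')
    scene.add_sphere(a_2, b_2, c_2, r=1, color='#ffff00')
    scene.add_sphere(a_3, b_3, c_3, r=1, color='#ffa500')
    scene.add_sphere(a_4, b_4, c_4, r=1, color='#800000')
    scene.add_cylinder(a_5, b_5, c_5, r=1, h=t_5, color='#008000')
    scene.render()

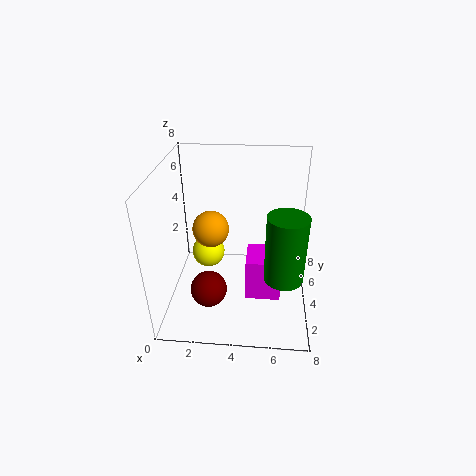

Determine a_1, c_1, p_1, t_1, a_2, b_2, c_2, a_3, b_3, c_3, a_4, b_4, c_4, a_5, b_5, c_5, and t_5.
a_1 = 4.5, c_1 = 0.5, p_1 = 2, t_1 = 2.5, a_2 = 2, b_2 = 5.5, c_2 = 2, a_3 = 2.5, b_3 = 4, c_3 = 4.5, a_4 = 2.5, b_4 = 2.5, c_4 = 1.5, a_5 = 6.5, b_5 = 2, c_5 = 3, t_5 = 3.5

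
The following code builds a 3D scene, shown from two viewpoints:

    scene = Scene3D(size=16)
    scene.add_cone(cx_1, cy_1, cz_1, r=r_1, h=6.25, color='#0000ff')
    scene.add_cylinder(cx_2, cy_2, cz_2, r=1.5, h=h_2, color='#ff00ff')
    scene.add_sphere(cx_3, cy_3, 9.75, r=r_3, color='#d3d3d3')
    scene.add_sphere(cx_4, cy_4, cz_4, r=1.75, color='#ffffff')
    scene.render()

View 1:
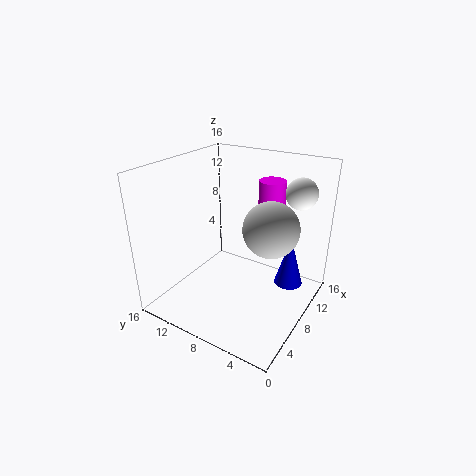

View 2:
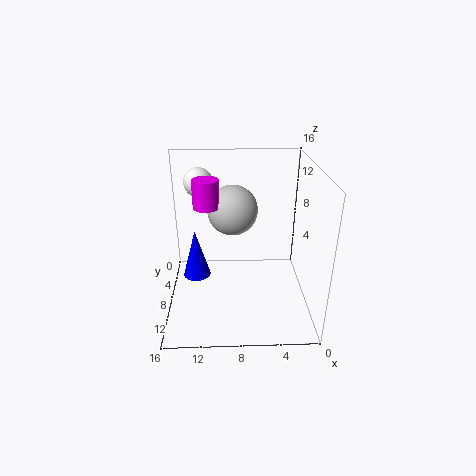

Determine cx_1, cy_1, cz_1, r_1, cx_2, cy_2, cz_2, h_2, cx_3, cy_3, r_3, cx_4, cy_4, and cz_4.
cx_1 = 13.25; cy_1 = 3.75; cz_1 = 0.5; r_1 = 1.75; cx_2 = 11.5; cy_2 = 5.75; cz_2 = 10.75; h_2 = 3.25; cx_3 = 8.5; cy_3 = 4.25; r_3 = 3; cx_4 = 12.5; cy_4 = 2.75; cz_4 = 12.75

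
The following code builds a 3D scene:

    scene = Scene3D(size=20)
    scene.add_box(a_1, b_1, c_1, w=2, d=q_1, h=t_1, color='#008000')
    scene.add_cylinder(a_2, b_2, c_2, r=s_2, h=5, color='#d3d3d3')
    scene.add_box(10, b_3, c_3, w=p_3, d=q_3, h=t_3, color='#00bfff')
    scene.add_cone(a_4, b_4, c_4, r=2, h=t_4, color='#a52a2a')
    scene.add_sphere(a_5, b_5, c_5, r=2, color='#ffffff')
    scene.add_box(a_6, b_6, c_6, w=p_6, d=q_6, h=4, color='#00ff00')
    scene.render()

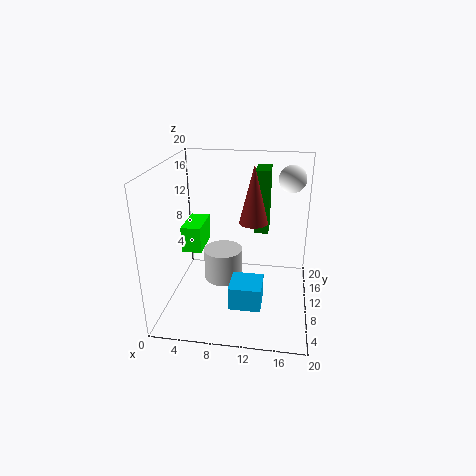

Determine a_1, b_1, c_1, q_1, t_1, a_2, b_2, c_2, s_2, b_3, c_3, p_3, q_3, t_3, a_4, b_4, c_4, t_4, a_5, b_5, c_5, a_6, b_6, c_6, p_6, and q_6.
a_1 = 12; b_1 = 12; c_1 = 10; q_1 = 4; t_1 = 9; a_2 = 7; b_2 = 14; c_2 = 1; s_2 = 3; b_3 = 2; c_3 = 4; p_3 = 4; q_3 = 4; t_3 = 3; a_4 = 12; b_4 = 11; c_4 = 12; t_4 = 8; a_5 = 17; b_5 = 16; c_5 = 17; a_6 = 1; b_6 = 12; c_6 = 6; p_6 = 3; q_6 = 6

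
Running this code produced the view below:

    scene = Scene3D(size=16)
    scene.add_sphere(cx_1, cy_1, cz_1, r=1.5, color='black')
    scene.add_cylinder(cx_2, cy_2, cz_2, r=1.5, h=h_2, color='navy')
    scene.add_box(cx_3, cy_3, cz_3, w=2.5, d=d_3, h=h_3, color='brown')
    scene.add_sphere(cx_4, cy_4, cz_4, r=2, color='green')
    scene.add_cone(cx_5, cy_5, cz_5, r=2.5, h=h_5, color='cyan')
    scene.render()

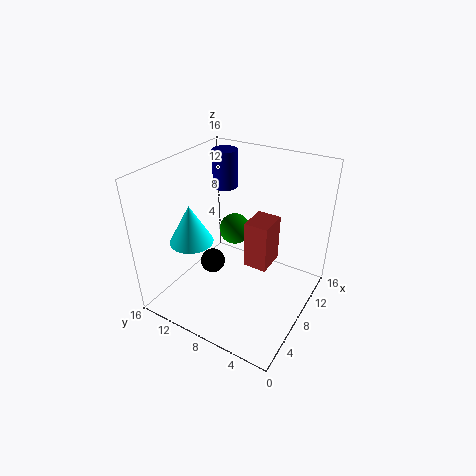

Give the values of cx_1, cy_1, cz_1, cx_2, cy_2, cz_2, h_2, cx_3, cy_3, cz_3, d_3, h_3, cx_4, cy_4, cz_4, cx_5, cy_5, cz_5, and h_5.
cx_1 = 8.5, cy_1 = 12, cz_1 = 3, cx_2 = 12.5, cy_2 = 12.5, cz_2 = 11.5, h_2 = 4.5, cx_3 = 1.5, cy_3 = 1.5, cz_3 = 10.5, d_3 = 2, h_3 = 4, cx_4 = 13, cy_4 = 11.5, cz_4 = 5.5, cx_5 = 6, cy_5 = 13, cz_5 = 7, h_5 = 4.5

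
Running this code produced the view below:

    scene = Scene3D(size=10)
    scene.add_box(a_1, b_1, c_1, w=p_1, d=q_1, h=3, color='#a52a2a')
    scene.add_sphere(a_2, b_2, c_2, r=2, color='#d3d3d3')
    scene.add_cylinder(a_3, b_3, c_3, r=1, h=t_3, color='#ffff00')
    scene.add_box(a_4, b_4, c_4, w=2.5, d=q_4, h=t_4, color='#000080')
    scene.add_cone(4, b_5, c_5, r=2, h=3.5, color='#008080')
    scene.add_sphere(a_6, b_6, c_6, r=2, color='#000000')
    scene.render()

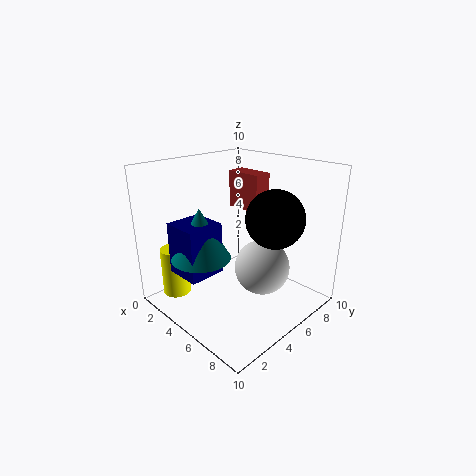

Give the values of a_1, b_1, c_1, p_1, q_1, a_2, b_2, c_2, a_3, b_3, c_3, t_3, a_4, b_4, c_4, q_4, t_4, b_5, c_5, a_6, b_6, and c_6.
a_1 = 0.5, b_1 = 8.5, c_1 = 5.5, p_1 = 3, q_1 = 1.5, a_2 = 6, b_2 = 6.5, c_2 = 2.5, a_3 = 1.5, b_3 = 2, c_3 = 0.5, t_3 = 3.5, a_4 = 2.5, b_4 = 1, c_4 = 3, q_4 = 2.5, t_4 = 3.5, b_5 = 2.5, c_5 = 4, a_6 = 7, b_6 = 6.5, c_6 = 6.5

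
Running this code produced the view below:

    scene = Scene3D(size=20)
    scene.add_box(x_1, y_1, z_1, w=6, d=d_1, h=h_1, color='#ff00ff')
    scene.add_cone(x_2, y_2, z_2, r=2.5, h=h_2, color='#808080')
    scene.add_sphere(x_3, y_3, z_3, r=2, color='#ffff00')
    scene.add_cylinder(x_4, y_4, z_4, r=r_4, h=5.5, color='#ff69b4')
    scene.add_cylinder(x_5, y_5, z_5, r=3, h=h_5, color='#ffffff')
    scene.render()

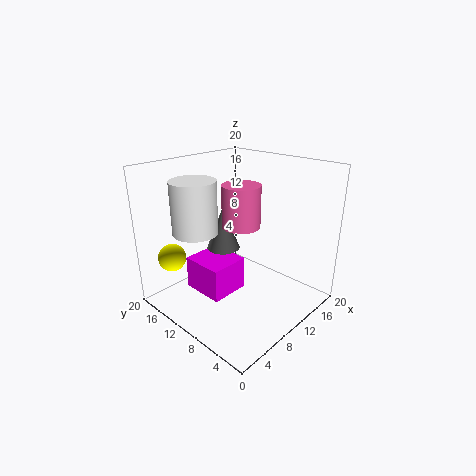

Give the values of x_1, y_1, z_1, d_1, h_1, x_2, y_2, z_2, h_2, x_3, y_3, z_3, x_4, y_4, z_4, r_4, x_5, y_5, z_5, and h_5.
x_1 = 6.5; y_1 = 11; z_1 = 0.5; d_1 = 6.5; h_1 = 5; x_2 = 11.5; y_2 = 14.5; z_2 = 6.5; h_2 = 6.5; x_3 = 4; y_3 = 17.5; z_3 = 6.5; x_4 = 9; y_4 = 8.5; z_4 = 12.5; r_4 = 2.5; x_5 = 5; y_5 = 13; z_5 = 11.5; h_5 = 7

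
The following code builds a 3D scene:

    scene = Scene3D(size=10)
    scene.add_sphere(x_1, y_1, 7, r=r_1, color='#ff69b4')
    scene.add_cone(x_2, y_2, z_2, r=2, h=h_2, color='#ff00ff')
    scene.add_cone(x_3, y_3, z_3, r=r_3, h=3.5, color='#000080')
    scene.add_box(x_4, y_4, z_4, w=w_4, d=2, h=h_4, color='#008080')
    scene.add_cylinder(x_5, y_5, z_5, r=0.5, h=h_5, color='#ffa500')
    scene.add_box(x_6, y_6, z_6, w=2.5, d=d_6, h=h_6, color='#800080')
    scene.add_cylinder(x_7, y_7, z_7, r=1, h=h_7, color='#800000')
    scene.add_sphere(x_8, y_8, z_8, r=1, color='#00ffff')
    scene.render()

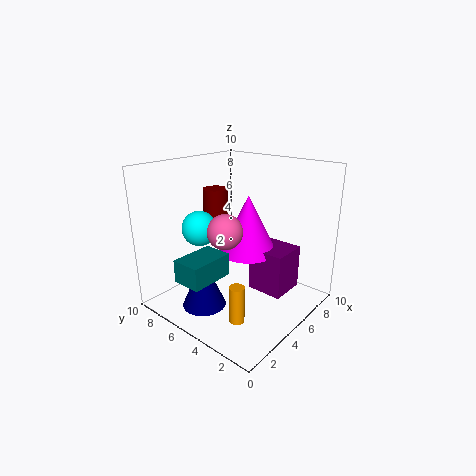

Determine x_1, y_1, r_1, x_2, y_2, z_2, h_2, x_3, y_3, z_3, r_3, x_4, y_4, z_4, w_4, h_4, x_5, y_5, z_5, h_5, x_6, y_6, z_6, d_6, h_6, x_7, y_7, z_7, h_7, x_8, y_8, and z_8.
x_1 = 1.5, y_1 = 3, r_1 = 1, x_2 = 5.5, y_2 = 4.5, z_2 = 4, h_2 = 4, x_3 = 2.5, y_3 = 6, z_3 = 0.5, r_3 = 1.5, x_4 = 0.5, y_4 = 4.5, z_4 = 3, w_4 = 3, h_4 = 1.5, x_5 = 2.5, y_5 = 3, z_5 = 0.5, h_5 = 2.5, x_6 = 5, y_6 = 1.5, z_6 = 1.5, d_6 = 2.5, h_6 = 3, x_7 = 7, y_7 = 9, z_7 = 4.5, h_7 = 3, x_8 = 1, y_8 = 4.5, z_8 = 7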